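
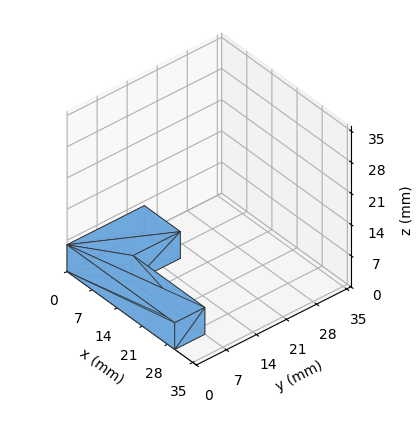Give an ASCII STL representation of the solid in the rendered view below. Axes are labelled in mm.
Reading the render: the shape is an L-shaped prism: outer 30 × 18 mm, arm thicknesses ≈ 7 mm (horizontal) and 10 mm (vertical), extruded 6 mm in z (dimensions read to the nearest mm from the axis ticks). For the STL, each face is triangulated and given an outward normal.

solid part
  facet normal 0.0000 0.0000 -1.0000
    outer loop
      vertex 30.000 7.000 0.000
      vertex 30.000 0.000 0.000
      vertex 0.000 0.000 0.000
    endloop
  endfacet
  facet normal 0.0000 0.0000 -1.0000
    outer loop
      vertex 10.000 7.000 0.000
      vertex 30.000 7.000 0.000
      vertex 0.000 0.000 0.000
    endloop
  endfacet
  facet normal 0.0000 0.0000 -1.0000
    outer loop
      vertex 10.000 18.000 0.000
      vertex 10.000 7.000 0.000
      vertex 0.000 0.000 0.000
    endloop
  endfacet
  facet normal 0.0000 0.0000 -1.0000
    outer loop
      vertex 0.000 18.000 0.000
      vertex 10.000 18.000 0.000
      vertex 0.000 0.000 0.000
    endloop
  endfacet
  facet normal 0.0000 0.0000 1.0000
    outer loop
      vertex 0.000 0.000 6.000
      vertex 30.000 0.000 6.000
      vertex 30.000 7.000 6.000
    endloop
  endfacet
  facet normal 0.0000 0.0000 1.0000
    outer loop
      vertex 0.000 0.000 6.000
      vertex 30.000 7.000 6.000
      vertex 10.000 7.000 6.000
    endloop
  endfacet
  facet normal 0.0000 0.0000 1.0000
    outer loop
      vertex 0.000 0.000 6.000
      vertex 10.000 7.000 6.000
      vertex 10.000 18.000 6.000
    endloop
  endfacet
  facet normal 0.0000 0.0000 1.0000
    outer loop
      vertex 0.000 0.000 6.000
      vertex 10.000 18.000 6.000
      vertex 0.000 18.000 6.000
    endloop
  endfacet
  facet normal 0.0000 -1.0000 0.0000
    outer loop
      vertex 0.000 0.000 0.000
      vertex 30.000 0.000 0.000
      vertex 30.000 0.000 6.000
    endloop
  endfacet
  facet normal 0.0000 -1.0000 0.0000
    outer loop
      vertex 0.000 0.000 0.000
      vertex 30.000 0.000 6.000
      vertex 0.000 0.000 6.000
    endloop
  endfacet
  facet normal 1.0000 0.0000 0.0000
    outer loop
      vertex 30.000 0.000 0.000
      vertex 30.000 7.000 0.000
      vertex 30.000 7.000 6.000
    endloop
  endfacet
  facet normal 1.0000 0.0000 0.0000
    outer loop
      vertex 30.000 0.000 0.000
      vertex 30.000 7.000 6.000
      vertex 30.000 0.000 6.000
    endloop
  endfacet
  facet normal 0.0000 1.0000 0.0000
    outer loop
      vertex 30.000 7.000 0.000
      vertex 10.000 7.000 0.000
      vertex 10.000 7.000 6.000
    endloop
  endfacet
  facet normal 0.0000 1.0000 0.0000
    outer loop
      vertex 30.000 7.000 0.000
      vertex 10.000 7.000 6.000
      vertex 30.000 7.000 6.000
    endloop
  endfacet
  facet normal 1.0000 0.0000 0.0000
    outer loop
      vertex 10.000 7.000 0.000
      vertex 10.000 18.000 0.000
      vertex 10.000 18.000 6.000
    endloop
  endfacet
  facet normal 1.0000 0.0000 0.0000
    outer loop
      vertex 10.000 7.000 0.000
      vertex 10.000 18.000 6.000
      vertex 10.000 7.000 6.000
    endloop
  endfacet
  facet normal 0.0000 1.0000 0.0000
    outer loop
      vertex 10.000 18.000 0.000
      vertex 0.000 18.000 0.000
      vertex 0.000 18.000 6.000
    endloop
  endfacet
  facet normal 0.0000 1.0000 0.0000
    outer loop
      vertex 10.000 18.000 0.000
      vertex 0.000 18.000 6.000
      vertex 10.000 18.000 6.000
    endloop
  endfacet
  facet normal -1.0000 0.0000 0.0000
    outer loop
      vertex 0.000 18.000 0.000
      vertex 0.000 0.000 0.000
      vertex 0.000 0.000 6.000
    endloop
  endfacet
  facet normal -1.0000 0.0000 0.0000
    outer loop
      vertex 0.000 18.000 0.000
      vertex 0.000 0.000 6.000
      vertex 0.000 18.000 6.000
    endloop
  endfacet
endsolid part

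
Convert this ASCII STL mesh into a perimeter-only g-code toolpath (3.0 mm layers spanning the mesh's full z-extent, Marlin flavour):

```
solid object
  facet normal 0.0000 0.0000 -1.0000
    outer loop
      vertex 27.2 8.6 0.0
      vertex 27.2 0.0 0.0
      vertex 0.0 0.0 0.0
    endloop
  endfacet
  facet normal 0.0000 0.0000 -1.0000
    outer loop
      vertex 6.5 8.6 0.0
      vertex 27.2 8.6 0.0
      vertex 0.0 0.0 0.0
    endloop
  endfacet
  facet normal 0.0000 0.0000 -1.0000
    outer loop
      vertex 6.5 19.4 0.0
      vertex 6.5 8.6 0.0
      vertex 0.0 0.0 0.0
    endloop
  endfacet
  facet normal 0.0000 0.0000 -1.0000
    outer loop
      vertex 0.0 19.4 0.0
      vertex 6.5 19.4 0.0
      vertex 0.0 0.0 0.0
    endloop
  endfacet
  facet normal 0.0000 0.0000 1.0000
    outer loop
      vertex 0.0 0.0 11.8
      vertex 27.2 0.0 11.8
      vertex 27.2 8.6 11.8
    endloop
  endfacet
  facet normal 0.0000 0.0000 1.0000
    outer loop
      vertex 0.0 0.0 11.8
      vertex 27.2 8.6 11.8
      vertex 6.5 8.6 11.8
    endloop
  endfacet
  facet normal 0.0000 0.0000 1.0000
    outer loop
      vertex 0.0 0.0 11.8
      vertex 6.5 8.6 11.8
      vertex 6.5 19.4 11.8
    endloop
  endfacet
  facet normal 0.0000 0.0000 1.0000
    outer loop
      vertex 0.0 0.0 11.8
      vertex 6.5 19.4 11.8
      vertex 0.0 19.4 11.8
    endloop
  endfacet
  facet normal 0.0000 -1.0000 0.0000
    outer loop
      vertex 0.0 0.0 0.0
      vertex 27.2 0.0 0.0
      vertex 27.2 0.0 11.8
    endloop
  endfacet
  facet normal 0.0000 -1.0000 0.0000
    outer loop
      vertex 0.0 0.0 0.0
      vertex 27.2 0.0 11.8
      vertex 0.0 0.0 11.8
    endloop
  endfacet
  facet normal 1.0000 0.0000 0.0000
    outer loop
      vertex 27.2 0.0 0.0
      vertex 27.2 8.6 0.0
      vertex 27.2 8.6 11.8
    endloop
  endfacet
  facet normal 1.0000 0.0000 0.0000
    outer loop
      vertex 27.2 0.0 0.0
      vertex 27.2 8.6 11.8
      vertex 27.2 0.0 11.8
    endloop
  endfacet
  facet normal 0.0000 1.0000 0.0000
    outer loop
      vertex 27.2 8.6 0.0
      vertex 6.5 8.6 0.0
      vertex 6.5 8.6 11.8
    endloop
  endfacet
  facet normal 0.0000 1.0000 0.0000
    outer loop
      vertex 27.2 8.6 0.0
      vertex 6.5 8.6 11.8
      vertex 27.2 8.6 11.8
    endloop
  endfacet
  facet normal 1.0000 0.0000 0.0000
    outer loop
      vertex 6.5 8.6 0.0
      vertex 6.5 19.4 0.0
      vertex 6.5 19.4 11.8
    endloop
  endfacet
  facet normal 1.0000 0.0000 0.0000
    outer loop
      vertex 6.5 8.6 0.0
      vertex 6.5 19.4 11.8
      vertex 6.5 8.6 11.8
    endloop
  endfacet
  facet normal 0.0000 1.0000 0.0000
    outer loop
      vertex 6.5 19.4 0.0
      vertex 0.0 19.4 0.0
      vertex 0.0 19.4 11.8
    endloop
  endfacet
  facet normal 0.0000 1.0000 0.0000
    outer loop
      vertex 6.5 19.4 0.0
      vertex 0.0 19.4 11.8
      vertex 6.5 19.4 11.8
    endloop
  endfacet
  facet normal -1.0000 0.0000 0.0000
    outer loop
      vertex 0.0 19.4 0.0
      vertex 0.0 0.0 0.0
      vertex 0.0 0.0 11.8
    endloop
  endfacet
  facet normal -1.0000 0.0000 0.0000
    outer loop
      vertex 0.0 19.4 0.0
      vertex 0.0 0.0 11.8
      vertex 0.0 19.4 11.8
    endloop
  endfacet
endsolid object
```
; perimeter-only toolpath
G21 ; units = mm
G90 ; absolute positioning
G28 ; home
; layer 1
G0 Z3.0
G0 X0.0 Y0.0
G1 X27.2 Y0.0
G1 X27.2 Y8.6
G1 X6.5 Y8.6
G1 X6.5 Y19.4
G1 X0.0 Y19.4
G1 X0.0 Y0.0
; layer 2
G0 Z5.9
G0 X0.0 Y0.0
G1 X27.2 Y0.0
G1 X27.2 Y8.6
G1 X6.5 Y8.6
G1 X6.5 Y19.4
G1 X0.0 Y19.4
G1 X0.0 Y0.0
; layer 3
G0 Z8.9
G0 X0.0 Y0.0
G1 X27.2 Y0.0
G1 X27.2 Y8.6
G1 X6.5 Y8.6
G1 X6.5 Y19.4
G1 X0.0 Y19.4
G1 X0.0 Y0.0
; layer 4
G0 Z11.8
G0 X0.0 Y0.0
G1 X27.2 Y0.0
G1 X27.2 Y8.6
G1 X6.5 Y8.6
G1 X6.5 Y19.4
G1 X0.0 Y19.4
G1 X0.0 Y0.0
M2 ; end

The solid is an L-shaped prism: outer 27.2 × 19.4 mm, arm thicknesses ≈ 8.6 mm (horizontal) and 6.5 mm (vertical), extruded 11.8 mm in z. Slicing at Δz = 3.0 mm — 4 equal slices spanning the solid's height, so layer i sits at z = i·h/4 — gives 4 non-empty perimeters. Each is a 6-segment closed polygon; G0 lifts to the layer z and rapids to the start vertex, then G1 traces the edges.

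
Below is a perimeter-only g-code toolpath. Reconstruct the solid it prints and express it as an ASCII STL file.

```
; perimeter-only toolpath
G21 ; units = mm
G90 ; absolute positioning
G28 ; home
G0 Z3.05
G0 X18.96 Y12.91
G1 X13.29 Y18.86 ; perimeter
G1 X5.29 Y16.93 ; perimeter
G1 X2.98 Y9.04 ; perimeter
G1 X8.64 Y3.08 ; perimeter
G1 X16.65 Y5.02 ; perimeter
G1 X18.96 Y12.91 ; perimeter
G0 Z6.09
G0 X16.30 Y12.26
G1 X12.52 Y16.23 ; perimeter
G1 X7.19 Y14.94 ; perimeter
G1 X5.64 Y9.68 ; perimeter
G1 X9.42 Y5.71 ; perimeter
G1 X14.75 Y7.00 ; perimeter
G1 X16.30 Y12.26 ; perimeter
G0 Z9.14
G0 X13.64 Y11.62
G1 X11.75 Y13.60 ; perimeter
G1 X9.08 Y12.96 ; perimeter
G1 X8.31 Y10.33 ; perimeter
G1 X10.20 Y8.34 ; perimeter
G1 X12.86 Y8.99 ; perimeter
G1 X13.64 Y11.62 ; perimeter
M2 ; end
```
solid part
  facet normal 0.0000 0.0000 -1.0000
    outer loop
      vertex 3.40 18.91 0.00
      vertex 14.07 21.49 0.00
      vertex 21.63 13.55 0.00
    endloop
  endfacet
  facet normal 0.0000 0.0000 -1.0000
    outer loop
      vertex 0.31 8.39 0.00
      vertex 3.40 18.91 0.00
      vertex 21.63 13.55 0.00
    endloop
  endfacet
  facet normal 0.0000 0.0000 -1.0000
    outer loop
      vertex 7.87 0.45 0.00
      vertex 0.31 8.39 0.00
      vertex 21.63 13.55 0.00
    endloop
  endfacet
  facet normal 0.0000 0.0000 -1.0000
    outer loop
      vertex 18.54 3.03 0.00
      vertex 7.87 0.45 0.00
      vertex 21.63 13.55 0.00
    endloop
  endfacet
  facet normal 0.5713 0.5439 0.6147
    outer loop
      vertex 21.63 13.55 0.00
      vertex 14.07 21.49 0.00
      vertex 10.97 10.97 12.19
    endloop
  endfacet
  facet normal -0.1854 0.7668 0.6146
    outer loop
      vertex 14.07 21.49 0.00
      vertex 3.40 18.91 0.00
      vertex 10.97 10.97 12.19
    endloop
  endfacet
  facet normal -0.7568 0.2223 0.6147
    outer loop
      vertex 3.40 18.91 0.00
      vertex 0.31 8.39 0.00
      vertex 10.97 10.97 12.19
    endloop
  endfacet
  facet normal -0.5713 -0.5439 0.6147
    outer loop
      vertex 0.31 8.39 0.00
      vertex 7.87 0.45 0.00
      vertex 10.97 10.97 12.19
    endloop
  endfacet
  facet normal 0.1854 -0.7668 0.6146
    outer loop
      vertex 7.87 0.45 0.00
      vertex 18.54 3.03 0.00
      vertex 10.97 10.97 12.19
    endloop
  endfacet
  facet normal 0.7568 -0.2223 0.6147
    outer loop
      vertex 18.54 3.03 0.00
      vertex 21.63 13.55 0.00
      vertex 10.97 10.97 12.19
    endloop
  endfacet
endsolid part

The G0 Z moves step by Δz≈3.05 mm. The G1 loops shrink linearly with z, so the solid tapers from its base footprint up to z≈12.2. Closing with a flat bottom cap and the tapered top and triangulating gives 10 facets — a regular 6-sided pyramid, base circumscribed radius ≈ 11 mm, apex at z ≈ 12.2 mm.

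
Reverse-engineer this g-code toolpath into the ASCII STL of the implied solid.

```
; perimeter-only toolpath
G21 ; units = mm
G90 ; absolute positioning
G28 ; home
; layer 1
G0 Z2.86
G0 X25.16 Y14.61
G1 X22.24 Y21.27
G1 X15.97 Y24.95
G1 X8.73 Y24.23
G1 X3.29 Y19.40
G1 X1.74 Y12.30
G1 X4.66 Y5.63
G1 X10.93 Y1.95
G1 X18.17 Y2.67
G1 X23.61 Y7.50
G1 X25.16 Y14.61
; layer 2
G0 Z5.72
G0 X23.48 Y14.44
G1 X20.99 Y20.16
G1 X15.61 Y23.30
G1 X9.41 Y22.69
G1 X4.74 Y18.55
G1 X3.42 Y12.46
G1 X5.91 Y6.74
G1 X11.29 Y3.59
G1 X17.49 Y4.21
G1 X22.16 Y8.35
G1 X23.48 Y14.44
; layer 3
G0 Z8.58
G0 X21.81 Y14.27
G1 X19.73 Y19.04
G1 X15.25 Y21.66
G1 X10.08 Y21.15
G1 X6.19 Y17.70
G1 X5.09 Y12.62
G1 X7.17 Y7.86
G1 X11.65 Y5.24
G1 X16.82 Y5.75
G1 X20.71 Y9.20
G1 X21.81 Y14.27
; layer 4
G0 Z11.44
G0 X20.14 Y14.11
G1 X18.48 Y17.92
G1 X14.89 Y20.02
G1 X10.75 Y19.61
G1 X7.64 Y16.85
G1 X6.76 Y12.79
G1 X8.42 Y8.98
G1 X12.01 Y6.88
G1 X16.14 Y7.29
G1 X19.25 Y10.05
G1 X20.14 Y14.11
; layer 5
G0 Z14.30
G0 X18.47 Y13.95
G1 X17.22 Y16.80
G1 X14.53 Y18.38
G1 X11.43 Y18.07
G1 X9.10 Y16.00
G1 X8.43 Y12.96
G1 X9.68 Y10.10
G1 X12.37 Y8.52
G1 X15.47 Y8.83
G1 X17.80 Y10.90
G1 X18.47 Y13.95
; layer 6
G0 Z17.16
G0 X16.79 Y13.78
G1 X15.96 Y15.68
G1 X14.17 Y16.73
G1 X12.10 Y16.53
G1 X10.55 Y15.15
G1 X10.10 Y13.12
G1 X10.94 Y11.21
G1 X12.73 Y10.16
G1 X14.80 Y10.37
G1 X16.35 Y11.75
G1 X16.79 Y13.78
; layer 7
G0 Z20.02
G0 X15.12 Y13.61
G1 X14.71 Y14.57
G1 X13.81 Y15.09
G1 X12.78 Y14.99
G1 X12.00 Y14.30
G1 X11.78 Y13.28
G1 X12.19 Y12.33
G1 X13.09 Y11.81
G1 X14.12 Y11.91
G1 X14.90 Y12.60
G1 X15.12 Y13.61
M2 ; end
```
solid part
  facet normal 0.0000 0.0000 -1.0000
    outer loop
      vertex 16.33 26.59 0.00
      vertex 23.50 22.39 0.00
      vertex 26.83 14.77 0.00
    endloop
  endfacet
  facet normal 0.0000 0.0000 -1.0000
    outer loop
      vertex 8.06 25.77 0.00
      vertex 16.33 26.59 0.00
      vertex 26.83 14.77 0.00
    endloop
  endfacet
  facet normal 0.0000 0.0000 -1.0000
    outer loop
      vertex 1.84 20.25 0.00
      vertex 8.06 25.77 0.00
      vertex 26.83 14.77 0.00
    endloop
  endfacet
  facet normal 0.0000 0.0000 -1.0000
    outer loop
      vertex 0.07 12.13 0.00
      vertex 1.84 20.25 0.00
      vertex 26.83 14.77 0.00
    endloop
  endfacet
  facet normal 0.0000 0.0000 -1.0000
    outer loop
      vertex 3.40 4.51 0.00
      vertex 0.07 12.13 0.00
      vertex 26.83 14.77 0.00
    endloop
  endfacet
  facet normal 0.0000 0.0000 -1.0000
    outer loop
      vertex 10.57 0.31 0.00
      vertex 3.40 4.51 0.00
      vertex 26.83 14.77 0.00
    endloop
  endfacet
  facet normal 0.0000 0.0000 -1.0000
    outer loop
      vertex 18.84 1.13 0.00
      vertex 10.57 0.31 0.00
      vertex 26.83 14.77 0.00
    endloop
  endfacet
  facet normal 0.0000 0.0000 -1.0000
    outer loop
      vertex 25.06 6.65 0.00
      vertex 18.84 1.13 0.00
      vertex 26.83 14.77 0.00
    endloop
  endfacet
  facet normal 0.7999 0.3495 0.4879
    outer loop
      vertex 26.83 14.77 0.00
      vertex 23.50 22.39 0.00
      vertex 13.45 13.45 22.88
    endloop
  endfacet
  facet normal 0.4412 0.7531 0.4880
    outer loop
      vertex 23.50 22.39 0.00
      vertex 16.33 26.59 0.00
      vertex 13.45 13.45 22.88
    endloop
  endfacet
  facet normal -0.0861 0.8686 0.4880
    outer loop
      vertex 16.33 26.59 0.00
      vertex 8.06 25.77 0.00
      vertex 13.45 13.45 22.88
    endloop
  endfacet
  facet normal -0.5794 0.6528 0.4880
    outer loop
      vertex 8.06 25.77 0.00
      vertex 1.84 20.25 0.00
      vertex 13.45 13.45 22.88
    endloop
  endfacet
  facet normal -0.8528 0.1859 0.4880
    outer loop
      vertex 1.84 20.25 0.00
      vertex 0.07 12.13 0.00
      vertex 13.45 13.45 22.88
    endloop
  endfacet
  facet normal -0.7999 -0.3495 0.4879
    outer loop
      vertex 0.07 12.13 0.00
      vertex 3.40 4.51 0.00
      vertex 13.45 13.45 22.88
    endloop
  endfacet
  facet normal -0.4412 -0.7531 0.4880
    outer loop
      vertex 3.40 4.51 0.00
      vertex 10.57 0.31 0.00
      vertex 13.45 13.45 22.88
    endloop
  endfacet
  facet normal 0.0861 -0.8686 0.4880
    outer loop
      vertex 10.57 0.31 0.00
      vertex 18.84 1.13 0.00
      vertex 13.45 13.45 22.88
    endloop
  endfacet
  facet normal 0.5794 -0.6528 0.4880
    outer loop
      vertex 18.84 1.13 0.00
      vertex 25.06 6.65 0.00
      vertex 13.45 13.45 22.88
    endloop
  endfacet
  facet normal 0.8528 -0.1859 0.4880
    outer loop
      vertex 25.06 6.65 0.00
      vertex 26.83 14.77 0.00
      vertex 13.45 13.45 22.88
    endloop
  endfacet
endsolid part

The G0 Z moves step by Δz≈2.86 mm. The G1 loops shrink linearly with z, so the solid tapers from its base footprint up to z≈22.9. Closing with a flat bottom cap and the tapered top and triangulating gives 18 facets — a regular 10-sided pyramid, base circumscribed radius ≈ 13.4 mm, apex at z ≈ 22.9 mm.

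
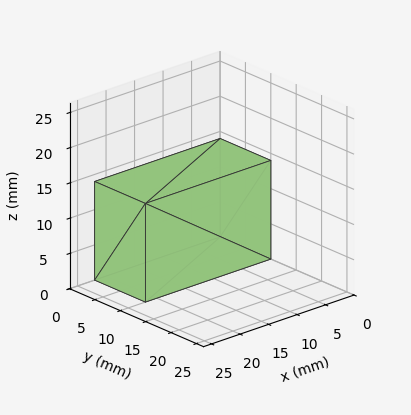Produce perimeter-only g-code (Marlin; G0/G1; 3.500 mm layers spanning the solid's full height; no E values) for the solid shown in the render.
Reading the render: the shape is a rectangular box, roughly 22 × 10 mm footprint and 14 mm tall (dimensions read to the nearest mm from the axis ticks). For the g-code, the solid's height is divided into equal slices at the stated Δz and each level perimeter traced with G1 moves after a G0 lift.

; perimeter-only toolpath
G21 ; units = mm
G90 ; absolute positioning
G28 ; home
; layer 1
G0 Z3.500
G0 X0.000 Y0.000
G1 X22.000 Y0.000
G1 X22.000 Y10.000
G1 X0.000 Y10.000
G1 X0.000 Y0.000
; layer 2
G0 Z7.000
G0 X0.000 Y0.000
G1 X22.000 Y0.000
G1 X22.000 Y10.000
G1 X0.000 Y10.000
G1 X0.000 Y0.000
; layer 3
G0 Z10.500
G0 X0.000 Y0.000
G1 X22.000 Y0.000
G1 X22.000 Y10.000
G1 X0.000 Y10.000
G1 X0.000 Y0.000
; layer 4
G0 Z14.000
G0 X0.000 Y0.000
G1 X22.000 Y0.000
G1 X22.000 Y10.000
G1 X0.000 Y10.000
G1 X0.000 Y0.000
M2 ; end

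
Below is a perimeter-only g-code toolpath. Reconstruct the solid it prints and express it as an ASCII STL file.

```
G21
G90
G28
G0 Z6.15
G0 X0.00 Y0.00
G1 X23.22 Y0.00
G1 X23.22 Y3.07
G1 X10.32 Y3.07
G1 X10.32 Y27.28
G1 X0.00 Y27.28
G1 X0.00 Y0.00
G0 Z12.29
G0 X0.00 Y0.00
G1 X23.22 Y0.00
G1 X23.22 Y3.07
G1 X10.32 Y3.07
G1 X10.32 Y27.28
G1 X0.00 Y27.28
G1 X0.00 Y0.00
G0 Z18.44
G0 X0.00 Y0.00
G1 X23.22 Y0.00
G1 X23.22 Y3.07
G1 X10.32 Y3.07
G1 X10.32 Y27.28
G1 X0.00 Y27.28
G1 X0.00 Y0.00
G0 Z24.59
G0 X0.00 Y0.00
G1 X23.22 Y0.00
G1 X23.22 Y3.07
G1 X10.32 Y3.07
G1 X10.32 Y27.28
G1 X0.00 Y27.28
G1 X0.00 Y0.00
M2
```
solid part
  facet normal 0.0000 0.0000 -1.0000
    outer loop
      vertex 23.22 3.07 0.00
      vertex 23.22 0.00 0.00
      vertex 0.00 0.00 0.00
    endloop
  endfacet
  facet normal 0.0000 0.0000 -1.0000
    outer loop
      vertex 10.32 3.07 0.00
      vertex 23.22 3.07 0.00
      vertex 0.00 0.00 0.00
    endloop
  endfacet
  facet normal 0.0000 0.0000 -1.0000
    outer loop
      vertex 10.32 27.28 0.00
      vertex 10.32 3.07 0.00
      vertex 0.00 0.00 0.00
    endloop
  endfacet
  facet normal 0.0000 0.0000 -1.0000
    outer loop
      vertex 0.00 27.28 0.00
      vertex 10.32 27.28 0.00
      vertex 0.00 0.00 0.00
    endloop
  endfacet
  facet normal 0.0000 0.0000 1.0000
    outer loop
      vertex 0.00 0.00 24.59
      vertex 23.22 0.00 24.59
      vertex 23.22 3.07 24.59
    endloop
  endfacet
  facet normal 0.0000 0.0000 1.0000
    outer loop
      vertex 0.00 0.00 24.59
      vertex 23.22 3.07 24.59
      vertex 10.32 3.07 24.59
    endloop
  endfacet
  facet normal 0.0000 0.0000 1.0000
    outer loop
      vertex 0.00 0.00 24.59
      vertex 10.32 3.07 24.59
      vertex 10.32 27.28 24.59
    endloop
  endfacet
  facet normal 0.0000 0.0000 1.0000
    outer loop
      vertex 0.00 0.00 24.59
      vertex 10.32 27.28 24.59
      vertex 0.00 27.28 24.59
    endloop
  endfacet
  facet normal 0.0000 -1.0000 0.0000
    outer loop
      vertex 0.00 0.00 0.00
      vertex 23.22 0.00 0.00
      vertex 23.22 0.00 24.59
    endloop
  endfacet
  facet normal 0.0000 -1.0000 0.0000
    outer loop
      vertex 0.00 0.00 0.00
      vertex 23.22 0.00 24.59
      vertex 0.00 0.00 24.59
    endloop
  endfacet
  facet normal 1.0000 0.0000 0.0000
    outer loop
      vertex 23.22 0.00 0.00
      vertex 23.22 3.07 0.00
      vertex 23.22 3.07 24.59
    endloop
  endfacet
  facet normal 1.0000 0.0000 0.0000
    outer loop
      vertex 23.22 0.00 0.00
      vertex 23.22 3.07 24.59
      vertex 23.22 0.00 24.59
    endloop
  endfacet
  facet normal 0.0000 1.0000 0.0000
    outer loop
      vertex 23.22 3.07 0.00
      vertex 10.32 3.07 0.00
      vertex 10.32 3.07 24.59
    endloop
  endfacet
  facet normal 0.0000 1.0000 0.0000
    outer loop
      vertex 23.22 3.07 0.00
      vertex 10.32 3.07 24.59
      vertex 23.22 3.07 24.59
    endloop
  endfacet
  facet normal 1.0000 0.0000 0.0000
    outer loop
      vertex 10.32 3.07 0.00
      vertex 10.32 27.28 0.00
      vertex 10.32 27.28 24.59
    endloop
  endfacet
  facet normal 1.0000 0.0000 0.0000
    outer loop
      vertex 10.32 3.07 0.00
      vertex 10.32 27.28 24.59
      vertex 10.32 3.07 24.59
    endloop
  endfacet
  facet normal 0.0000 1.0000 0.0000
    outer loop
      vertex 10.32 27.28 0.00
      vertex 0.00 27.28 0.00
      vertex 0.00 27.28 24.59
    endloop
  endfacet
  facet normal 0.0000 1.0000 0.0000
    outer loop
      vertex 10.32 27.28 0.00
      vertex 0.00 27.28 24.59
      vertex 10.32 27.28 24.59
    endloop
  endfacet
  facet normal -1.0000 0.0000 0.0000
    outer loop
      vertex 0.00 27.28 0.00
      vertex 0.00 0.00 0.00
      vertex 0.00 0.00 24.59
    endloop
  endfacet
  facet normal -1.0000 0.0000 0.0000
    outer loop
      vertex 0.00 27.28 0.00
      vertex 0.00 0.00 24.59
      vertex 0.00 27.28 24.59
    endloop
  endfacet
endsolid part

The G0 Z moves step by Δz≈6.15 mm. Every layer's G1 loop is the same polygon, so the solid is a straight extrusion of it from z=0 to z≈24.6. Closing with flat bottom and top caps and triangulating gives 20 facets — an L-shaped prism: outer 23.2 × 27.3 mm, arm thicknesses ≈ 3.07 mm (horizontal) and 10.3 mm (vertical), extruded 24.6 mm in z.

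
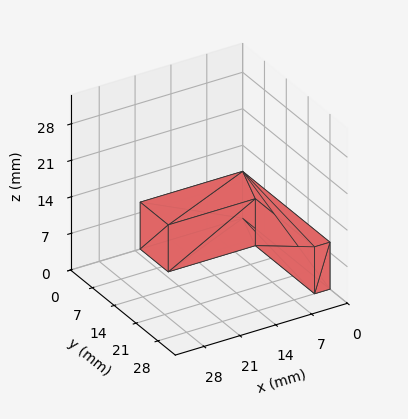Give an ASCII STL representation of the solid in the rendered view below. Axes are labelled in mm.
Reading the render: the shape is an L-shaped prism: outer 20 × 28 mm, arm thicknesses ≈ 9 mm (horizontal) and 3 mm (vertical), extruded 9 mm in z (dimensions read to the nearest mm from the axis ticks). For the STL, each face is triangulated and given an outward normal.

solid part
  facet normal 0.0000 0.0000 -1.0000
    outer loop
      vertex 20.00 9.00 0.00
      vertex 20.00 0.00 0.00
      vertex 0.00 0.00 0.00
    endloop
  endfacet
  facet normal 0.0000 0.0000 -1.0000
    outer loop
      vertex 3.00 9.00 0.00
      vertex 20.00 9.00 0.00
      vertex 0.00 0.00 0.00
    endloop
  endfacet
  facet normal 0.0000 0.0000 -1.0000
    outer loop
      vertex 3.00 28.00 0.00
      vertex 3.00 9.00 0.00
      vertex 0.00 0.00 0.00
    endloop
  endfacet
  facet normal 0.0000 0.0000 -1.0000
    outer loop
      vertex 0.00 28.00 0.00
      vertex 3.00 28.00 0.00
      vertex 0.00 0.00 0.00
    endloop
  endfacet
  facet normal 0.0000 0.0000 1.0000
    outer loop
      vertex 0.00 0.00 9.00
      vertex 20.00 0.00 9.00
      vertex 20.00 9.00 9.00
    endloop
  endfacet
  facet normal 0.0000 0.0000 1.0000
    outer loop
      vertex 0.00 0.00 9.00
      vertex 20.00 9.00 9.00
      vertex 3.00 9.00 9.00
    endloop
  endfacet
  facet normal 0.0000 0.0000 1.0000
    outer loop
      vertex 0.00 0.00 9.00
      vertex 3.00 9.00 9.00
      vertex 3.00 28.00 9.00
    endloop
  endfacet
  facet normal 0.0000 0.0000 1.0000
    outer loop
      vertex 0.00 0.00 9.00
      vertex 3.00 28.00 9.00
      vertex 0.00 28.00 9.00
    endloop
  endfacet
  facet normal 0.0000 -1.0000 0.0000
    outer loop
      vertex 0.00 0.00 0.00
      vertex 20.00 0.00 0.00
      vertex 20.00 0.00 9.00
    endloop
  endfacet
  facet normal 0.0000 -1.0000 0.0000
    outer loop
      vertex 0.00 0.00 0.00
      vertex 20.00 0.00 9.00
      vertex 0.00 0.00 9.00
    endloop
  endfacet
  facet normal 1.0000 0.0000 0.0000
    outer loop
      vertex 20.00 0.00 0.00
      vertex 20.00 9.00 0.00
      vertex 20.00 9.00 9.00
    endloop
  endfacet
  facet normal 1.0000 0.0000 0.0000
    outer loop
      vertex 20.00 0.00 0.00
      vertex 20.00 9.00 9.00
      vertex 20.00 0.00 9.00
    endloop
  endfacet
  facet normal 0.0000 1.0000 0.0000
    outer loop
      vertex 20.00 9.00 0.00
      vertex 3.00 9.00 0.00
      vertex 3.00 9.00 9.00
    endloop
  endfacet
  facet normal 0.0000 1.0000 0.0000
    outer loop
      vertex 20.00 9.00 0.00
      vertex 3.00 9.00 9.00
      vertex 20.00 9.00 9.00
    endloop
  endfacet
  facet normal 1.0000 0.0000 0.0000
    outer loop
      vertex 3.00 9.00 0.00
      vertex 3.00 28.00 0.00
      vertex 3.00 28.00 9.00
    endloop
  endfacet
  facet normal 1.0000 0.0000 0.0000
    outer loop
      vertex 3.00 9.00 0.00
      vertex 3.00 28.00 9.00
      vertex 3.00 9.00 9.00
    endloop
  endfacet
  facet normal 0.0000 1.0000 0.0000
    outer loop
      vertex 3.00 28.00 0.00
      vertex 0.00 28.00 0.00
      vertex 0.00 28.00 9.00
    endloop
  endfacet
  facet normal 0.0000 1.0000 0.0000
    outer loop
      vertex 3.00 28.00 0.00
      vertex 0.00 28.00 9.00
      vertex 3.00 28.00 9.00
    endloop
  endfacet
  facet normal -1.0000 0.0000 0.0000
    outer loop
      vertex 0.00 28.00 0.00
      vertex 0.00 0.00 0.00
      vertex 0.00 0.00 9.00
    endloop
  endfacet
  facet normal -1.0000 0.0000 0.0000
    outer loop
      vertex 0.00 28.00 0.00
      vertex 0.00 0.00 9.00
      vertex 0.00 28.00 9.00
    endloop
  endfacet
endsolid part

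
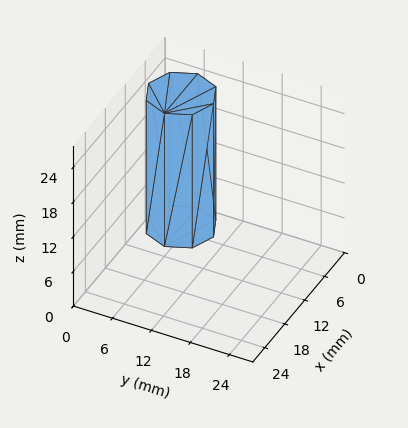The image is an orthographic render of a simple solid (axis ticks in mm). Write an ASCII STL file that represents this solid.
Reading the render: the shape is a regular 8-sided prism (a cylinder approximated with 8 flat sides), circumscribed radius ≈ 5 mm, height ≈ 23 mm (dimensions read to the nearest mm from the axis ticks). For the STL, each face is triangulated and given an outward normal.

solid part
  facet normal 0.0000 0.0000 -1.0000
    outer loop
      vertex 5.00 10.00 0.00
      vertex 8.54 8.54 0.00
      vertex 10.00 5.00 0.00
    endloop
  endfacet
  facet normal 0.0000 0.0000 -1.0000
    outer loop
      vertex 1.46 8.54 0.00
      vertex 5.00 10.00 0.00
      vertex 10.00 5.00 0.00
    endloop
  endfacet
  facet normal 0.0000 0.0000 -1.0000
    outer loop
      vertex 0.00 5.00 0.00
      vertex 1.46 8.54 0.00
      vertex 10.00 5.00 0.00
    endloop
  endfacet
  facet normal 0.0000 0.0000 -1.0000
    outer loop
      vertex 1.46 1.46 0.00
      vertex 0.00 5.00 0.00
      vertex 10.00 5.00 0.00
    endloop
  endfacet
  facet normal 0.0000 0.0000 -1.0000
    outer loop
      vertex 5.00 0.00 0.00
      vertex 1.46 1.46 0.00
      vertex 10.00 5.00 0.00
    endloop
  endfacet
  facet normal 0.0000 0.0000 -1.0000
    outer loop
      vertex 8.54 1.46 0.00
      vertex 5.00 0.00 0.00
      vertex 10.00 5.00 0.00
    endloop
  endfacet
  facet normal 0.0000 0.0000 1.0000
    outer loop
      vertex 10.00 5.00 23.00
      vertex 8.54 8.54 23.00
      vertex 5.00 10.00 23.00
    endloop
  endfacet
  facet normal 0.0000 0.0000 1.0000
    outer loop
      vertex 10.00 5.00 23.00
      vertex 5.00 10.00 23.00
      vertex 1.46 8.54 23.00
    endloop
  endfacet
  facet normal 0.0000 0.0000 1.0000
    outer loop
      vertex 10.00 5.00 23.00
      vertex 1.46 8.54 23.00
      vertex 0.00 5.00 23.00
    endloop
  endfacet
  facet normal 0.0000 0.0000 1.0000
    outer loop
      vertex 10.00 5.00 23.00
      vertex 0.00 5.00 23.00
      vertex 1.46 1.46 23.00
    endloop
  endfacet
  facet normal 0.0000 0.0000 1.0000
    outer loop
      vertex 10.00 5.00 23.00
      vertex 1.46 1.46 23.00
      vertex 5.00 0.00 23.00
    endloop
  endfacet
  facet normal 0.0000 0.0000 1.0000
    outer loop
      vertex 10.00 5.00 23.00
      vertex 5.00 0.00 23.00
      vertex 8.54 1.46 23.00
    endloop
  endfacet
  facet normal 0.9245 0.3813 0.0000
    outer loop
      vertex 10.00 5.00 0.00
      vertex 8.54 8.54 0.00
      vertex 8.54 8.54 23.00
    endloop
  endfacet
  facet normal 0.9245 0.3813 0.0000
    outer loop
      vertex 10.00 5.00 0.00
      vertex 8.54 8.54 23.00
      vertex 10.00 5.00 23.00
    endloop
  endfacet
  facet normal 0.3813 0.9245 0.0000
    outer loop
      vertex 8.54 8.54 0.00
      vertex 5.00 10.00 0.00
      vertex 5.00 10.00 23.00
    endloop
  endfacet
  facet normal 0.3813 0.9245 0.0000
    outer loop
      vertex 8.54 8.54 0.00
      vertex 5.00 10.00 23.00
      vertex 8.54 8.54 23.00
    endloop
  endfacet
  facet normal -0.3813 0.9245 0.0000
    outer loop
      vertex 5.00 10.00 0.00
      vertex 1.46 8.54 0.00
      vertex 1.46 8.54 23.00
    endloop
  endfacet
  facet normal -0.3813 0.9245 0.0000
    outer loop
      vertex 5.00 10.00 0.00
      vertex 1.46 8.54 23.00
      vertex 5.00 10.00 23.00
    endloop
  endfacet
  facet normal -0.9245 0.3813 0.0000
    outer loop
      vertex 1.46 8.54 0.00
      vertex 0.00 5.00 0.00
      vertex 0.00 5.00 23.00
    endloop
  endfacet
  facet normal -0.9245 0.3813 0.0000
    outer loop
      vertex 1.46 8.54 0.00
      vertex 0.00 5.00 23.00
      vertex 1.46 8.54 23.00
    endloop
  endfacet
  facet normal -0.9245 -0.3813 0.0000
    outer loop
      vertex 0.00 5.00 0.00
      vertex 1.46 1.46 0.00
      vertex 1.46 1.46 23.00
    endloop
  endfacet
  facet normal -0.9245 -0.3813 0.0000
    outer loop
      vertex 0.00 5.00 0.00
      vertex 1.46 1.46 23.00
      vertex 0.00 5.00 23.00
    endloop
  endfacet
  facet normal -0.3813 -0.9245 0.0000
    outer loop
      vertex 1.46 1.46 0.00
      vertex 5.00 0.00 0.00
      vertex 5.00 0.00 23.00
    endloop
  endfacet
  facet normal -0.3813 -0.9245 0.0000
    outer loop
      vertex 1.46 1.46 0.00
      vertex 5.00 0.00 23.00
      vertex 1.46 1.46 23.00
    endloop
  endfacet
  facet normal 0.3813 -0.9245 0.0000
    outer loop
      vertex 5.00 0.00 0.00
      vertex 8.54 1.46 0.00
      vertex 8.54 1.46 23.00
    endloop
  endfacet
  facet normal 0.3813 -0.9245 0.0000
    outer loop
      vertex 5.00 0.00 0.00
      vertex 8.54 1.46 23.00
      vertex 5.00 0.00 23.00
    endloop
  endfacet
  facet normal 0.9245 -0.3813 0.0000
    outer loop
      vertex 8.54 1.46 0.00
      vertex 10.00 5.00 0.00
      vertex 10.00 5.00 23.00
    endloop
  endfacet
  facet normal 0.9245 -0.3813 0.0000
    outer loop
      vertex 8.54 1.46 0.00
      vertex 10.00 5.00 23.00
      vertex 8.54 1.46 23.00
    endloop
  endfacet
endsolid part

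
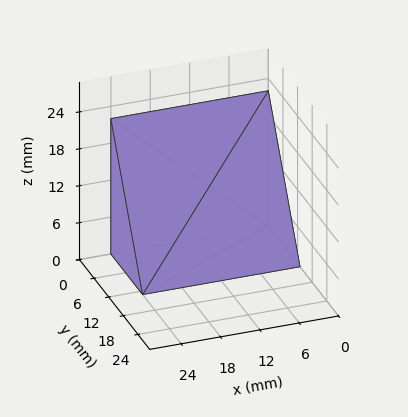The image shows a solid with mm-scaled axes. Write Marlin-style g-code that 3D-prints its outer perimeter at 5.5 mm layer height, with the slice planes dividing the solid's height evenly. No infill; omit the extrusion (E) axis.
Reading the render: the shape is a wedge (ramp): 24 × 13 mm base, rising to 22 mm along the y=0 edge and sloping linearly to z=0 at y=13 (dimensions read to the nearest mm from the axis ticks). For the g-code, the solid's height is divided into equal slices at the stated Δz and each level perimeter traced with G1 moves after a G0 lift.

; perimeter-only toolpath
G21 ; units = mm
G90 ; absolute positioning
G28 ; home
; layer 1
G0 Z5.5
G0 X0.0 Y0.0
G1 X24.0 Y0.0
G1 X24.0 Y9.8
G1 X0.0 Y9.8
G1 X0.0 Y0.0
; layer 2
G0 Z11.0
G0 X0.0 Y0.0
G1 X24.0 Y0.0
G1 X24.0 Y6.5
G1 X0.0 Y6.5
G1 X0.0 Y0.0
; layer 3
G0 Z16.5
G0 X0.0 Y0.0
G1 X24.0 Y0.0
G1 X24.0 Y3.2
G1 X0.0 Y3.2
G1 X0.0 Y0.0
M2 ; end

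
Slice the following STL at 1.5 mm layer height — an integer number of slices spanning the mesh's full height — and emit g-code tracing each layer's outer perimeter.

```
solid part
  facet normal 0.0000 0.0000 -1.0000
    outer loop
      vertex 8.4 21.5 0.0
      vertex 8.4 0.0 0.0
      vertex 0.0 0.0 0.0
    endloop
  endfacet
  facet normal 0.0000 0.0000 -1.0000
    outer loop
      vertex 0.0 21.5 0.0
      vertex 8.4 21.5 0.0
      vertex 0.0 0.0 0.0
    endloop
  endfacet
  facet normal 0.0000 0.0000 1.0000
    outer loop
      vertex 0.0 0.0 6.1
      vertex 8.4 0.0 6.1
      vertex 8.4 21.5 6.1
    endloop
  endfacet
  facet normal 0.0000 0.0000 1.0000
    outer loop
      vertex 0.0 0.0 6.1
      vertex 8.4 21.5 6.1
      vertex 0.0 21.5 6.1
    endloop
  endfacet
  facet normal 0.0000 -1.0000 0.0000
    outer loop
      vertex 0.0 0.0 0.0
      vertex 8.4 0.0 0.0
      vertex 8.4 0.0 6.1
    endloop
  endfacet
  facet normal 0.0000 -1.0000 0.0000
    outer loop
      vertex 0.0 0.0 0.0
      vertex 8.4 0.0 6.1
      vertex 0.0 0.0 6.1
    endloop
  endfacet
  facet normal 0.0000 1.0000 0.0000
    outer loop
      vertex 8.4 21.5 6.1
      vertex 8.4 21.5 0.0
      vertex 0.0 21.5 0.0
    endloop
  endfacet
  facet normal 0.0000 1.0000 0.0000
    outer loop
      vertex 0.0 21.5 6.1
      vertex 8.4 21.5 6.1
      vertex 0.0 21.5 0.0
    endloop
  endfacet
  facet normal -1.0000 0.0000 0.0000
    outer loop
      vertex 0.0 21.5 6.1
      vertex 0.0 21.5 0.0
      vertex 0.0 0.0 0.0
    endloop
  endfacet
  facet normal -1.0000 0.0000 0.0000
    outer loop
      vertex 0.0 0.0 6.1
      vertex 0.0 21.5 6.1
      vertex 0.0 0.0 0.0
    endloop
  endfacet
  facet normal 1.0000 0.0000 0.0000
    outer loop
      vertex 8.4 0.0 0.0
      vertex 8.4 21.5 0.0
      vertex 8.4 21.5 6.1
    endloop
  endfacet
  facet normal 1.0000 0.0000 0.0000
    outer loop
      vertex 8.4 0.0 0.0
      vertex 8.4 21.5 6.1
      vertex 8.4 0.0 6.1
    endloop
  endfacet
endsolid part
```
; perimeter-only toolpath
G21 ; units = mm
G90 ; absolute positioning
G28 ; home
; layer 1
G0 Z1.5
G0 X0.0 Y0.0
G1 X8.4 Y0.0
G1 X8.4 Y21.5
G1 X0.0 Y21.5
G1 X0.0 Y0.0
; layer 2
G0 Z3.0
G0 X0.0 Y0.0
G1 X8.4 Y0.0
G1 X8.4 Y21.5
G1 X0.0 Y21.5
G1 X0.0 Y0.0
; layer 3
G0 Z4.6
G0 X0.0 Y0.0
G1 X8.4 Y0.0
G1 X8.4 Y21.5
G1 X0.0 Y21.5
G1 X0.0 Y0.0
; layer 4
G0 Z6.1
G0 X0.0 Y0.0
G1 X8.4 Y0.0
G1 X8.4 Y21.5
G1 X0.0 Y21.5
G1 X0.0 Y0.0
M2 ; end

The solid is a rectangular box, roughly 8.4 × 21.5 mm footprint and 6.1 mm tall. Slicing at Δz = 1.5 mm — 4 equal slices spanning the solid's height, so layer i sits at z = i·h/4 — gives 4 non-empty perimeters. Each is a 4-segment closed polygon; G0 lifts to the layer z and rapids to the start vertex, then G1 traces the edges.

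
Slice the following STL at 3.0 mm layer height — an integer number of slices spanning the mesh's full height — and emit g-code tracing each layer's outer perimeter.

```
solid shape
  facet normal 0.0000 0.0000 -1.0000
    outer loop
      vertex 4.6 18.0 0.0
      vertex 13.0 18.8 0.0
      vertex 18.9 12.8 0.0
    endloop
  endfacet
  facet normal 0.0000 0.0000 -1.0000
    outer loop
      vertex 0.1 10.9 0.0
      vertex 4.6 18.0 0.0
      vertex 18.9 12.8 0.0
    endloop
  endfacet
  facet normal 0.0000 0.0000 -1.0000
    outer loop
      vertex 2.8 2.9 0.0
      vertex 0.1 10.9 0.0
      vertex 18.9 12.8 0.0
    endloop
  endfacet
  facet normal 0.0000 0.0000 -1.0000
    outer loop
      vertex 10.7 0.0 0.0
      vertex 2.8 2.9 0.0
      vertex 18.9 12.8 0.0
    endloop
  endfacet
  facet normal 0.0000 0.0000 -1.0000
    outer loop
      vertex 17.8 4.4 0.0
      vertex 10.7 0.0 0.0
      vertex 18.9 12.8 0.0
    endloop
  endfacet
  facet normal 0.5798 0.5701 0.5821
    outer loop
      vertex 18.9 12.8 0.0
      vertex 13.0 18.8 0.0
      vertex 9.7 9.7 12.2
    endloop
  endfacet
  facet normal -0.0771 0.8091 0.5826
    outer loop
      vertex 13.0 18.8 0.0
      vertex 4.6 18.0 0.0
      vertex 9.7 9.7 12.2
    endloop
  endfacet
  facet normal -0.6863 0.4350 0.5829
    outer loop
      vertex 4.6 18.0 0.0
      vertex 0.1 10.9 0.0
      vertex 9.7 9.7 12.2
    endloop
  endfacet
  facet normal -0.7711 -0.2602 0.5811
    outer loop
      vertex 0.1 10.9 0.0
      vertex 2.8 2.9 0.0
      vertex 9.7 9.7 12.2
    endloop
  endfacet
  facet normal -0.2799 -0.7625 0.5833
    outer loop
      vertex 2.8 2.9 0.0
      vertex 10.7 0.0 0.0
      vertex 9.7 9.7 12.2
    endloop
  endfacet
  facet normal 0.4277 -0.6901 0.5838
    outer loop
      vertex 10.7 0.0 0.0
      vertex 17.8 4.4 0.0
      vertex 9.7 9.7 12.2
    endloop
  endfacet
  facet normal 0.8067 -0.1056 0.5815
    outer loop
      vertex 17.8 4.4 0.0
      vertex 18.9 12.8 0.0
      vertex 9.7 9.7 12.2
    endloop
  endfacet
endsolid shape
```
; perimeter-only toolpath
G21 ; units = mm
G90 ; absolute positioning
G28 ; home
; layer 1
G0 Z3.0
G0 X16.6 Y12.0
G1 X12.2 Y16.5
G1 X5.9 Y15.9
G1 X2.5 Y10.6
G1 X4.5 Y4.6
G1 X10.4 Y2.4
G1 X15.8 Y5.7
G1 X16.6 Y12.0
; layer 2
G0 Z6.1
G0 X14.3 Y11.2
G1 X11.3 Y14.2
G1 X7.1 Y13.8
G1 X4.9 Y10.3
G1 X6.2 Y6.3
G1 X10.2 Y4.8
G1 X13.8 Y7.0
G1 X14.3 Y11.2
; layer 3
G0 Z9.1
G0 X12.0 Y10.5
G1 X10.5 Y12.0
G1 X8.4 Y11.8
G1 X7.3 Y10.0
G1 X8.0 Y8.0
G1 X9.9 Y7.3
G1 X11.7 Y8.4
G1 X12.0 Y10.5
M2 ; end

The solid is a regular 7-sided pyramid, base circumscribed radius ≈ 9.7 mm, apex at z ≈ 12.2 mm. Slicing at Δz = 3.0 mm — 4 equal slices spanning the solid's height, so layer i sits at z = i·h/4 — gives 3 non-empty perimeters. Each is a 7-segment closed polygon; G0 lifts to the layer z and rapids to the start vertex, then G1 traces the edges. The cross-section shrinks linearly with z (the slice at the apex is degenerate and omitted).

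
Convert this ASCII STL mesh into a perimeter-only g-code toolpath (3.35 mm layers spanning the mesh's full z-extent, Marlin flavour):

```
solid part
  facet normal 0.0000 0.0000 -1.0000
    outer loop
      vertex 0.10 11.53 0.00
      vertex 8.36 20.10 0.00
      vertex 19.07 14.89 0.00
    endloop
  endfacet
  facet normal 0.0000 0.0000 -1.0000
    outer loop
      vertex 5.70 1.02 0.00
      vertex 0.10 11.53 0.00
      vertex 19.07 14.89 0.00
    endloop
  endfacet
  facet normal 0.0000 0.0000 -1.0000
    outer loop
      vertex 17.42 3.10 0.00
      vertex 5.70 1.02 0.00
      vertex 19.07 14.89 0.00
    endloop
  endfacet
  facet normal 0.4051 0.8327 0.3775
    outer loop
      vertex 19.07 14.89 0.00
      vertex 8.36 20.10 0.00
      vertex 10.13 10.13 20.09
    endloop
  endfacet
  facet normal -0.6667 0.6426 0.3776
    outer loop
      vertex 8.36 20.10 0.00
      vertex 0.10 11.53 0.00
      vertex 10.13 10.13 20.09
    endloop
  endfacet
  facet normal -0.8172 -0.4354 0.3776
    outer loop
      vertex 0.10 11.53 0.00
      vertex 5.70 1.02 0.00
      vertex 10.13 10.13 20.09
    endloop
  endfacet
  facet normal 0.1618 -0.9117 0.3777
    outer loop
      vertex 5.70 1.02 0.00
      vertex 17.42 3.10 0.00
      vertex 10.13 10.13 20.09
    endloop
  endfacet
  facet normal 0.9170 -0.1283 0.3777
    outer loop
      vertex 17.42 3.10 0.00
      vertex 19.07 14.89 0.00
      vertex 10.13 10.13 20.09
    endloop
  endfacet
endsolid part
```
; perimeter-only toolpath
G21 ; units = mm
G90 ; absolute positioning
G28 ; home
; layer 1
G0 Z3.35
G0 X17.58 Y14.10
G1 X8.65 Y18.44
G1 X1.77 Y11.30
G1 X6.44 Y2.54
G1 X16.21 Y4.27
G1 X17.58 Y14.10
; layer 2
G0 Z6.70
G0 X16.09 Y13.30
G1 X8.95 Y16.78
G1 X3.44 Y11.06
G1 X7.18 Y4.06
G1 X14.99 Y5.44
G1 X16.09 Y13.30
; layer 3
G0 Z10.04
G0 X14.60 Y12.51
G1 X9.25 Y15.12
G1 X5.12 Y10.83
G1 X7.92 Y5.58
G1 X13.78 Y6.62
G1 X14.60 Y12.51
; layer 4
G0 Z13.39
G0 X13.11 Y11.72
G1 X9.54 Y13.45
G1 X6.79 Y10.60
G1 X8.65 Y7.09
G1 X12.56 Y7.79
G1 X13.11 Y11.72
; layer 5
G0 Z16.74
G0 X11.62 Y10.92
G1 X9.84 Y11.79
G1 X8.46 Y10.36
G1 X9.39 Y8.61
G1 X11.35 Y8.96
G1 X11.62 Y10.92
M2 ; end

The solid is a regular 5-sided pyramid, base circumscribed radius ≈ 10.1 mm, apex at z ≈ 20.1 mm. Slicing at Δz = 3.35 mm — 6 equal slices spanning the solid's height, so layer i sits at z = i·h/6 — gives 5 non-empty perimeters. Each is a 5-segment closed polygon; G0 lifts to the layer z and rapids to the start vertex, then G1 traces the edges. The cross-section shrinks linearly with z (the slice at the apex is degenerate and omitted).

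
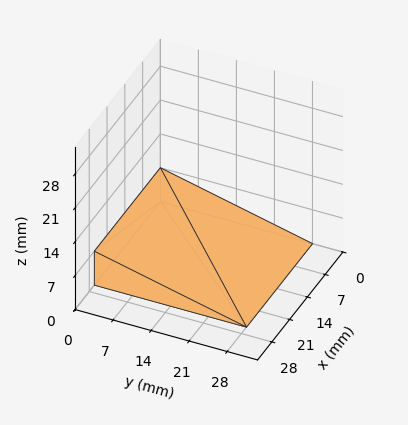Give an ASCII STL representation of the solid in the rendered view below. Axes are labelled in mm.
Reading the render: the shape is a wedge (ramp): 26 × 28 mm base, rising to 7 mm along the y=0 edge and sloping linearly to z=0 at y=28 (dimensions read to the nearest mm from the axis ticks). For the STL, each face is triangulated and given an outward normal.

solid part
  facet normal 0.0000 0.0000 -1.0000
    outer loop
      vertex 26.000 28.000 0.000
      vertex 26.000 0.000 0.000
      vertex 0.000 0.000 0.000
    endloop
  endfacet
  facet normal 0.0000 0.0000 -1.0000
    outer loop
      vertex 0.000 28.000 0.000
      vertex 26.000 28.000 0.000
      vertex 0.000 0.000 0.000
    endloop
  endfacet
  facet normal 0.0000 -1.0000 0.0000
    outer loop
      vertex 0.000 0.000 0.000
      vertex 26.000 0.000 0.000
      vertex 26.000 0.000 7.000
    endloop
  endfacet
  facet normal 0.0000 -1.0000 0.0000
    outer loop
      vertex 0.000 0.000 0.000
      vertex 26.000 0.000 7.000
      vertex 0.000 0.000 7.000
    endloop
  endfacet
  facet normal 0.0000 0.2425 0.9701
    outer loop
      vertex 0.000 0.000 7.000
      vertex 26.000 0.000 7.000
      vertex 26.000 28.000 0.000
    endloop
  endfacet
  facet normal 0.0000 0.2425 0.9701
    outer loop
      vertex 0.000 0.000 7.000
      vertex 26.000 28.000 0.000
      vertex 0.000 28.000 0.000
    endloop
  endfacet
  facet normal -1.0000 0.0000 0.0000
    outer loop
      vertex 0.000 0.000 7.000
      vertex 0.000 28.000 0.000
      vertex 0.000 0.000 0.000
    endloop
  endfacet
  facet normal 1.0000 0.0000 0.0000
    outer loop
      vertex 26.000 0.000 0.000
      vertex 26.000 28.000 0.000
      vertex 26.000 0.000 7.000
    endloop
  endfacet
endsolid part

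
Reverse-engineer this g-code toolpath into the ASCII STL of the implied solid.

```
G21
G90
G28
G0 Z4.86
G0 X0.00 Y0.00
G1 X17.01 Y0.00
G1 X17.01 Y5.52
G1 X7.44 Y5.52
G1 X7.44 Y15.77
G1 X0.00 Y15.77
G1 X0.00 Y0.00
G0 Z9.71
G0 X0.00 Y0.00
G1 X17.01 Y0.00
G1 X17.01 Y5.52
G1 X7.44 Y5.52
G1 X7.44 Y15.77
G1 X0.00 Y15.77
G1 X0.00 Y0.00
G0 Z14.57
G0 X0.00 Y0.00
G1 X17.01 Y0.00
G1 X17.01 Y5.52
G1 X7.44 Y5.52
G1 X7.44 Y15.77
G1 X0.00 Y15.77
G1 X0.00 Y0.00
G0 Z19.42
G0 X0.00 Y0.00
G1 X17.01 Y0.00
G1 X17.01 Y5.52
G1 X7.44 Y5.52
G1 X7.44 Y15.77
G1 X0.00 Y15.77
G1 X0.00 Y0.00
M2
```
solid part
  facet normal 0.0000 0.0000 -1.0000
    outer loop
      vertex 17.01 5.52 0.00
      vertex 17.01 0.00 0.00
      vertex 0.00 0.00 0.00
    endloop
  endfacet
  facet normal 0.0000 0.0000 -1.0000
    outer loop
      vertex 7.44 5.52 0.00
      vertex 17.01 5.52 0.00
      vertex 0.00 0.00 0.00
    endloop
  endfacet
  facet normal 0.0000 0.0000 -1.0000
    outer loop
      vertex 7.44 15.77 0.00
      vertex 7.44 5.52 0.00
      vertex 0.00 0.00 0.00
    endloop
  endfacet
  facet normal 0.0000 0.0000 -1.0000
    outer loop
      vertex 0.00 15.77 0.00
      vertex 7.44 15.77 0.00
      vertex 0.00 0.00 0.00
    endloop
  endfacet
  facet normal 0.0000 0.0000 1.0000
    outer loop
      vertex 0.00 0.00 19.42
      vertex 17.01 0.00 19.42
      vertex 17.01 5.52 19.42
    endloop
  endfacet
  facet normal 0.0000 0.0000 1.0000
    outer loop
      vertex 0.00 0.00 19.42
      vertex 17.01 5.52 19.42
      vertex 7.44 5.52 19.42
    endloop
  endfacet
  facet normal 0.0000 0.0000 1.0000
    outer loop
      vertex 0.00 0.00 19.42
      vertex 7.44 5.52 19.42
      vertex 7.44 15.77 19.42
    endloop
  endfacet
  facet normal 0.0000 0.0000 1.0000
    outer loop
      vertex 0.00 0.00 19.42
      vertex 7.44 15.77 19.42
      vertex 0.00 15.77 19.42
    endloop
  endfacet
  facet normal 0.0000 -1.0000 0.0000
    outer loop
      vertex 0.00 0.00 0.00
      vertex 17.01 0.00 0.00
      vertex 17.01 0.00 19.42
    endloop
  endfacet
  facet normal 0.0000 -1.0000 0.0000
    outer loop
      vertex 0.00 0.00 0.00
      vertex 17.01 0.00 19.42
      vertex 0.00 0.00 19.42
    endloop
  endfacet
  facet normal 1.0000 0.0000 0.0000
    outer loop
      vertex 17.01 0.00 0.00
      vertex 17.01 5.52 0.00
      vertex 17.01 5.52 19.42
    endloop
  endfacet
  facet normal 1.0000 0.0000 0.0000
    outer loop
      vertex 17.01 0.00 0.00
      vertex 17.01 5.52 19.42
      vertex 17.01 0.00 19.42
    endloop
  endfacet
  facet normal 0.0000 1.0000 0.0000
    outer loop
      vertex 17.01 5.52 0.00
      vertex 7.44 5.52 0.00
      vertex 7.44 5.52 19.42
    endloop
  endfacet
  facet normal 0.0000 1.0000 0.0000
    outer loop
      vertex 17.01 5.52 0.00
      vertex 7.44 5.52 19.42
      vertex 17.01 5.52 19.42
    endloop
  endfacet
  facet normal 1.0000 0.0000 0.0000
    outer loop
      vertex 7.44 5.52 0.00
      vertex 7.44 15.77 0.00
      vertex 7.44 15.77 19.42
    endloop
  endfacet
  facet normal 1.0000 0.0000 0.0000
    outer loop
      vertex 7.44 5.52 0.00
      vertex 7.44 15.77 19.42
      vertex 7.44 5.52 19.42
    endloop
  endfacet
  facet normal 0.0000 1.0000 0.0000
    outer loop
      vertex 7.44 15.77 0.00
      vertex 0.00 15.77 0.00
      vertex 0.00 15.77 19.42
    endloop
  endfacet
  facet normal 0.0000 1.0000 0.0000
    outer loop
      vertex 7.44 15.77 0.00
      vertex 0.00 15.77 19.42
      vertex 7.44 15.77 19.42
    endloop
  endfacet
  facet normal -1.0000 0.0000 0.0000
    outer loop
      vertex 0.00 15.77 0.00
      vertex 0.00 0.00 0.00
      vertex 0.00 0.00 19.42
    endloop
  endfacet
  facet normal -1.0000 0.0000 0.0000
    outer loop
      vertex 0.00 15.77 0.00
      vertex 0.00 0.00 19.42
      vertex 0.00 15.77 19.42
    endloop
  endfacet
endsolid part

The G0 Z moves step by Δz≈4.86 mm. Every layer's G1 loop is the same polygon, so the solid is a straight extrusion of it from z=0 to z≈19.4. Closing with flat bottom and top caps and triangulating gives 20 facets — an L-shaped prism: outer 17 × 15.8 mm, arm thicknesses ≈ 5.52 mm (horizontal) and 7.44 mm (vertical), extruded 19.4 mm in z.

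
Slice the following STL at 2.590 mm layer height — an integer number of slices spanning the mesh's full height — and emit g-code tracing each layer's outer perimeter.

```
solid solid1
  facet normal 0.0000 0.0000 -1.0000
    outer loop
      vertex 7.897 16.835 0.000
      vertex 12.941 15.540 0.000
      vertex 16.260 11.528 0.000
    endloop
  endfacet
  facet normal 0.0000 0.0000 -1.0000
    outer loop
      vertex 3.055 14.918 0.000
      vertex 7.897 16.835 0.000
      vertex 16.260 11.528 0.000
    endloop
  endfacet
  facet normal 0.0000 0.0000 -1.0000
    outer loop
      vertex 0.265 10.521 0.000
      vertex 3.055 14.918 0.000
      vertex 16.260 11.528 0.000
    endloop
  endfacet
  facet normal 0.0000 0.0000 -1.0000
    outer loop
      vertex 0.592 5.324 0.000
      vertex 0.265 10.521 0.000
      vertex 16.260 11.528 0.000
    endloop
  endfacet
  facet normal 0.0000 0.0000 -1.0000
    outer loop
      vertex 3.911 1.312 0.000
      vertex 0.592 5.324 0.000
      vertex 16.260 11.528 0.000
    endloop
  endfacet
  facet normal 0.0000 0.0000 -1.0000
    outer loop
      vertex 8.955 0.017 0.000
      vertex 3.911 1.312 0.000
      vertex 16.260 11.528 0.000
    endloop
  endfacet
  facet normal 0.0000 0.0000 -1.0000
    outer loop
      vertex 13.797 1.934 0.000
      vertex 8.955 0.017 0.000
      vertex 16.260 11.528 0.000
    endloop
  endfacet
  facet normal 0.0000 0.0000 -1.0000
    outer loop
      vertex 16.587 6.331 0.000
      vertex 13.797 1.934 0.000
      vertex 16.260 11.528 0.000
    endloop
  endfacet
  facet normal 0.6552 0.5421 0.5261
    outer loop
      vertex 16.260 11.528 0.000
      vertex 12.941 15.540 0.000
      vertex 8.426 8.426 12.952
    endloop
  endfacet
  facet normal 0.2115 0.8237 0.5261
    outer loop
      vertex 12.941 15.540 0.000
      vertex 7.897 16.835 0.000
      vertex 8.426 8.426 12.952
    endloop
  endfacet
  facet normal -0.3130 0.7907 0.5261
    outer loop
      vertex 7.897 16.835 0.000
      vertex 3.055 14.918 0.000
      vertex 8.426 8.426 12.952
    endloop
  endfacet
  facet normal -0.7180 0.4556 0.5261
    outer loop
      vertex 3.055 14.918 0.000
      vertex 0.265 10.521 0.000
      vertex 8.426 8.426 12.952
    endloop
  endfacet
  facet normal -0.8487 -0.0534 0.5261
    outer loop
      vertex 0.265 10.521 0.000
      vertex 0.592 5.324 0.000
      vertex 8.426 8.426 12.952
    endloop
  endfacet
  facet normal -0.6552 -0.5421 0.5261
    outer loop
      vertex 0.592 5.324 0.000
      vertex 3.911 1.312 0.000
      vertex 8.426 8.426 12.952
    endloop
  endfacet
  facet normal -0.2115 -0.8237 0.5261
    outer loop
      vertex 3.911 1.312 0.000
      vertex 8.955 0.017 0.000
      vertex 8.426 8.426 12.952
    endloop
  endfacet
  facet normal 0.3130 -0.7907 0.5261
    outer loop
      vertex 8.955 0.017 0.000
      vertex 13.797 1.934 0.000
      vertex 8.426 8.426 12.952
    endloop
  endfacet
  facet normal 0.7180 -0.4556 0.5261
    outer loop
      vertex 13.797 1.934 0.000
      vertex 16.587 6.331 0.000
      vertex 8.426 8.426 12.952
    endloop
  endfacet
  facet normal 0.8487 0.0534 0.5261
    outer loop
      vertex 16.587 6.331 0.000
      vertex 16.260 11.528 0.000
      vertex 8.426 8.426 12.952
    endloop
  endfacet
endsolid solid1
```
; perimeter-only toolpath
G21 ; units = mm
G90 ; absolute positioning
G28 ; home
; layer 1
G0 Z2.590
G0 X14.693 Y10.908
G1 X12.038 Y14.117
G1 X8.003 Y15.153
G1 X4.129 Y13.620
G1 X1.897 Y10.102
G1 X2.159 Y5.944
G1 X4.814 Y2.735
G1 X8.849 Y1.699
G1 X12.723 Y3.232
G1 X14.955 Y6.750
G1 X14.693 Y10.908
; layer 2
G0 Z5.181
G0 X13.126 Y10.287
G1 X11.135 Y12.694
G1 X8.109 Y13.471
G1 X5.203 Y12.321
G1 X3.529 Y9.683
G1 X3.726 Y6.565
G1 X5.717 Y4.158
G1 X8.743 Y3.381
G1 X11.649 Y4.531
G1 X13.323 Y7.169
G1 X13.126 Y10.287
; layer 3
G0 Z7.771
G0 X11.560 Y9.667
G1 X10.232 Y11.272
G1 X8.214 Y11.790
G1 X6.278 Y11.023
G1 X5.162 Y9.264
G1 X5.292 Y7.185
G1 X6.620 Y5.580
G1 X8.638 Y5.062
G1 X10.574 Y5.829
G1 X11.690 Y7.588
G1 X11.560 Y9.667
; layer 4
G0 Z10.362
G0 X9.993 Y9.046
G1 X9.329 Y9.849
G1 X8.320 Y10.108
G1 X7.352 Y9.724
G1 X6.794 Y8.845
G1 X6.859 Y7.806
G1 X7.523 Y7.003
G1 X8.532 Y6.744
G1 X9.500 Y7.128
G1 X10.058 Y8.007
G1 X9.993 Y9.046
M2 ; end

The solid is a regular 10-sided pyramid, base circumscribed radius ≈ 8.43 mm, apex at z ≈ 13 mm. Slicing at Δz = 2.590 mm — 5 equal slices spanning the solid's height, so layer i sits at z = i·h/5 — gives 4 non-empty perimeters. Each is a 10-segment closed polygon; G0 lifts to the layer z and rapids to the start vertex, then G1 traces the edges. The cross-section shrinks linearly with z (the slice at the apex is degenerate and omitted).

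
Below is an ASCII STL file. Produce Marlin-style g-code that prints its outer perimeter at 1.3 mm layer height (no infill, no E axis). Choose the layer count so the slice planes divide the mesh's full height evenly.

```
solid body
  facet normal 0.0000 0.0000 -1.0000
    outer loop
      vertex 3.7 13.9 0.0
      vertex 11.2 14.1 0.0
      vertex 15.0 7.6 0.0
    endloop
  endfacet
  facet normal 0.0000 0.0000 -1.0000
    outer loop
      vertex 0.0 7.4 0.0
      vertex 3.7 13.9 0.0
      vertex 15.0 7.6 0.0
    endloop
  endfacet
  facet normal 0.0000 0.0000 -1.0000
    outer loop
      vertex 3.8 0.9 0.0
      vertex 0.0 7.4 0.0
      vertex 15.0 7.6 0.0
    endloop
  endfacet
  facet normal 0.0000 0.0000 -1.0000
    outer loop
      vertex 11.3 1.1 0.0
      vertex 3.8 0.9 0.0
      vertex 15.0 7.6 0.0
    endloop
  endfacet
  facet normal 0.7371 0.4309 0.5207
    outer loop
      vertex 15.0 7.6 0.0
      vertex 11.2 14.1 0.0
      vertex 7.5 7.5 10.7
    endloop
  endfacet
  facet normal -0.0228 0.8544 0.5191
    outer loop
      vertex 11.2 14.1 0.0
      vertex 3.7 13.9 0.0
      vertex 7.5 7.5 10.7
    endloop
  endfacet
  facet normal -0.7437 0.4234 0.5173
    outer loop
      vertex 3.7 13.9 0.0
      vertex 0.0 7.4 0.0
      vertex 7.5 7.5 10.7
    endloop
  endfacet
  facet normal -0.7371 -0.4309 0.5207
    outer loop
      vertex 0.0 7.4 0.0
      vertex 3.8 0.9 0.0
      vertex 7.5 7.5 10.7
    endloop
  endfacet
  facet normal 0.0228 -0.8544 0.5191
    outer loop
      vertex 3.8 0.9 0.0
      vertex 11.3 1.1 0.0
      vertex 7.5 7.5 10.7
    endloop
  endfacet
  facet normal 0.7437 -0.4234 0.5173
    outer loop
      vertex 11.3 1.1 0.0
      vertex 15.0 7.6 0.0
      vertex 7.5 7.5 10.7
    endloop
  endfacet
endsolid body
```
; perimeter-only toolpath
G21 ; units = mm
G90 ; absolute positioning
G28 ; home
; layer 1
G0 Z1.3
G0 X14.1 Y7.6
G1 X10.7 Y13.3
G1 X4.2 Y13.1
G1 X0.9 Y7.4
G1 X4.3 Y1.7
G1 X10.8 Y1.9
G1 X14.1 Y7.6
; layer 2
G0 Z2.7
G0 X13.1 Y7.6
G1 X10.3 Y12.4
G1 X4.7 Y12.3
G1 X1.9 Y7.4
G1 X4.7 Y2.5
G1 X10.4 Y2.7
G1 X13.1 Y7.6
; layer 3
G0 Z4.0
G0 X12.2 Y7.6
G1 X9.8 Y11.6
G1 X5.1 Y11.5
G1 X2.8 Y7.4
G1 X5.2 Y3.4
G1 X9.9 Y3.5
G1 X12.2 Y7.6
; layer 4
G0 Z5.3
G0 X11.2 Y7.5
G1 X9.3 Y10.8
G1 X5.6 Y10.7
G1 X3.8 Y7.5
G1 X5.7 Y4.2
G1 X9.4 Y4.3
G1 X11.2 Y7.5
; layer 5
G0 Z6.7
G0 X10.3 Y7.5
G1 X8.9 Y10.0
G1 X6.1 Y9.9
G1 X4.7 Y7.5
G1 X6.1 Y5.0
G1 X8.9 Y5.1
G1 X10.3 Y7.5
; layer 6
G0 Z8.0
G0 X9.4 Y7.5
G1 X8.4 Y9.2
G1 X6.5 Y9.1
G1 X5.6 Y7.5
G1 X6.6 Y5.8
G1 X8.5 Y5.9
G1 X9.4 Y7.5
; layer 7
G0 Z9.4
G0 X8.4 Y7.5
G1 X8.0 Y8.3
G1 X7.0 Y8.3
G1 X6.6 Y7.5
G1 X7.0 Y6.7
G1 X8.0 Y6.7
G1 X8.4 Y7.5
M2 ; end

The solid is a regular 6-sided pyramid, base circumscribed radius ≈ 7.5 mm, apex at z ≈ 10.7 mm. Slicing at Δz = 1.3 mm — 8 equal slices spanning the solid's height, so layer i sits at z = i·h/8 — gives 7 non-empty perimeters. Each is a 6-segment closed polygon; G0 lifts to the layer z and rapids to the start vertex, then G1 traces the edges. The cross-section shrinks linearly with z (the slice at the apex is degenerate and omitted).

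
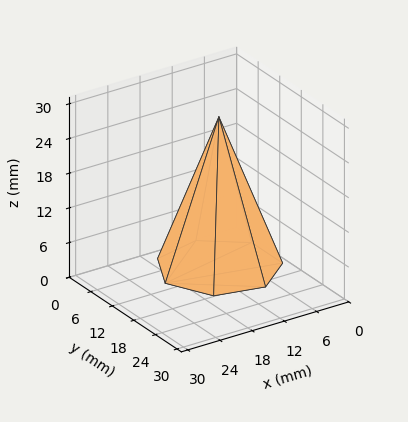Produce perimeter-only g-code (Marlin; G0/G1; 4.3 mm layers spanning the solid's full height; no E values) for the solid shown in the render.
Reading the render: the shape is a regular 7-sided pyramid, base circumscribed radius ≈ 10 mm, apex at z ≈ 26 mm (dimensions read to the nearest mm from the axis ticks). For the g-code, the solid's height is divided into equal slices at the stated Δz and each level perimeter traced with G1 moves after a G0 lift.

; perimeter-only toolpath
G21 ; units = mm
G90 ; absolute positioning
G28 ; home
; layer 1
G0 Z4.3
G0 X18.3 Y10.0
G1 X15.2 Y16.5
G1 X8.2 Y18.1
G1 X2.5 Y13.6
G1 X2.5 Y6.4
G1 X8.2 Y1.9
G1 X15.2 Y3.5
G1 X18.3 Y10.0
; layer 2
G0 Z8.7
G0 X16.7 Y10.0
G1 X14.1 Y15.2
G1 X8.5 Y16.5
G1 X4.0 Y12.9
G1 X4.0 Y7.1
G1 X8.5 Y3.5
G1 X14.1 Y4.8
G1 X16.7 Y10.0
; layer 3
G0 Z13.0
G0 X15.0 Y10.0
G1 X13.1 Y13.9
G1 X8.9 Y14.8
G1 X5.5 Y12.2
G1 X5.5 Y7.8
G1 X8.9 Y5.2
G1 X13.1 Y6.1
G1 X15.0 Y10.0
; layer 4
G0 Z17.3
G0 X13.3 Y10.0
G1 X12.1 Y12.6
G1 X9.3 Y13.2
G1 X7.0 Y11.4
G1 X7.0 Y8.6
G1 X9.3 Y6.8
G1 X12.1 Y7.4
G1 X13.3 Y10.0
; layer 5
G0 Z21.7
G0 X11.7 Y10.0
G1 X11.0 Y11.3
G1 X9.6 Y11.6
G1 X8.5 Y10.7
G1 X8.5 Y9.3
G1 X9.6 Y8.4
G1 X11.0 Y8.7
G1 X11.7 Y10.0
M2 ; end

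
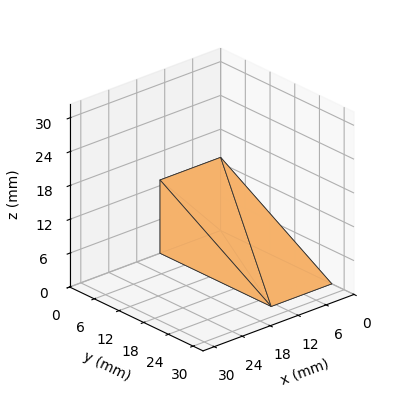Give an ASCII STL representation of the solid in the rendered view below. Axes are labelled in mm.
Reading the render: the shape is a wedge (ramp): 13 × 27 mm base, rising to 13 mm along the y=0 edge and sloping linearly to z=0 at y=27 (dimensions read to the nearest mm from the axis ticks). For the STL, each face is triangulated and given an outward normal.

solid part
  facet normal 0.0000 0.0000 -1.0000
    outer loop
      vertex 13.00 27.00 0.00
      vertex 13.00 0.00 0.00
      vertex 0.00 0.00 0.00
    endloop
  endfacet
  facet normal 0.0000 0.0000 -1.0000
    outer loop
      vertex 0.00 27.00 0.00
      vertex 13.00 27.00 0.00
      vertex 0.00 0.00 0.00
    endloop
  endfacet
  facet normal 0.0000 -1.0000 0.0000
    outer loop
      vertex 0.00 0.00 0.00
      vertex 13.00 0.00 0.00
      vertex 13.00 0.00 13.00
    endloop
  endfacet
  facet normal 0.0000 -1.0000 0.0000
    outer loop
      vertex 0.00 0.00 0.00
      vertex 13.00 0.00 13.00
      vertex 0.00 0.00 13.00
    endloop
  endfacet
  facet normal 0.0000 0.4338 0.9010
    outer loop
      vertex 0.00 0.00 13.00
      vertex 13.00 0.00 13.00
      vertex 13.00 27.00 0.00
    endloop
  endfacet
  facet normal 0.0000 0.4338 0.9010
    outer loop
      vertex 0.00 0.00 13.00
      vertex 13.00 27.00 0.00
      vertex 0.00 27.00 0.00
    endloop
  endfacet
  facet normal -1.0000 0.0000 0.0000
    outer loop
      vertex 0.00 0.00 13.00
      vertex 0.00 27.00 0.00
      vertex 0.00 0.00 0.00
    endloop
  endfacet
  facet normal 1.0000 0.0000 0.0000
    outer loop
      vertex 13.00 0.00 0.00
      vertex 13.00 27.00 0.00
      vertex 13.00 0.00 13.00
    endloop
  endfacet
endsolid part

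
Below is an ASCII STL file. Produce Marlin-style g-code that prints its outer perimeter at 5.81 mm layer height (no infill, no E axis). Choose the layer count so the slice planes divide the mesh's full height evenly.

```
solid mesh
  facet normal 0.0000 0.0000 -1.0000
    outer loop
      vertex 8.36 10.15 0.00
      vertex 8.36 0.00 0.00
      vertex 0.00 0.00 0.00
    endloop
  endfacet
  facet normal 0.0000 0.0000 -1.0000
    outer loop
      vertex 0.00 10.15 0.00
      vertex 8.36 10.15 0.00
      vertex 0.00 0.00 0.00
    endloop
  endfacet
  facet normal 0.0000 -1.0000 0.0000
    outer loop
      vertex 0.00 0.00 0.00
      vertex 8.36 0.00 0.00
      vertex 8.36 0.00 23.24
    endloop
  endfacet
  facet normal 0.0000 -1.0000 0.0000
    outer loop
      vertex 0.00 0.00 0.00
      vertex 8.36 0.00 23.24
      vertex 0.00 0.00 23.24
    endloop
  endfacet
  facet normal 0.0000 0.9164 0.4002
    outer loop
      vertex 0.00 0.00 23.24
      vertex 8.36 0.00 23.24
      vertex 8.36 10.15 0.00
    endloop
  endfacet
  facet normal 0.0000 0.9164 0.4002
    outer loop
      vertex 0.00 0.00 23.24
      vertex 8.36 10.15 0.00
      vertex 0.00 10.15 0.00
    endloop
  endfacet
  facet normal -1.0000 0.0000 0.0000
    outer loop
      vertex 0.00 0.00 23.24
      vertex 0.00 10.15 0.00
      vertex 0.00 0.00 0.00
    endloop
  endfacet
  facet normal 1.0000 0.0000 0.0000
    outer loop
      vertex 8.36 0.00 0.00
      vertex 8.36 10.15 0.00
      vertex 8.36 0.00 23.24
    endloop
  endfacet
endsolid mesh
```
; perimeter-only toolpath
G21 ; units = mm
G90 ; absolute positioning
G28 ; home
; layer 1
G0 Z5.81
G0 X0.00 Y0.00
G1 X8.36 Y0.00
G1 X8.36 Y7.61
G1 X0.00 Y7.61
G1 X0.00 Y0.00
; layer 2
G0 Z11.62
G0 X0.00 Y0.00
G1 X8.36 Y0.00
G1 X8.36 Y5.08
G1 X0.00 Y5.08
G1 X0.00 Y0.00
; layer 3
G0 Z17.43
G0 X0.00 Y0.00
G1 X8.36 Y0.00
G1 X8.36 Y2.54
G1 X0.00 Y2.54
G1 X0.00 Y0.00
M2 ; end

The solid is a wedge (ramp): 8.36 × 10.2 mm base, rising to 23.2 mm along the y=0 edge and sloping linearly to z=0 at y=10.2. Slicing at Δz = 5.81 mm — 4 equal slices spanning the solid's height, so layer i sits at z = i·h/4 — gives 3 non-empty perimeters. Each is a 4-segment closed polygon; G0 lifts to the layer z and rapids to the start vertex, then G1 traces the edges. The cross-section shrinks linearly with z (the slice at the apex is degenerate and omitted).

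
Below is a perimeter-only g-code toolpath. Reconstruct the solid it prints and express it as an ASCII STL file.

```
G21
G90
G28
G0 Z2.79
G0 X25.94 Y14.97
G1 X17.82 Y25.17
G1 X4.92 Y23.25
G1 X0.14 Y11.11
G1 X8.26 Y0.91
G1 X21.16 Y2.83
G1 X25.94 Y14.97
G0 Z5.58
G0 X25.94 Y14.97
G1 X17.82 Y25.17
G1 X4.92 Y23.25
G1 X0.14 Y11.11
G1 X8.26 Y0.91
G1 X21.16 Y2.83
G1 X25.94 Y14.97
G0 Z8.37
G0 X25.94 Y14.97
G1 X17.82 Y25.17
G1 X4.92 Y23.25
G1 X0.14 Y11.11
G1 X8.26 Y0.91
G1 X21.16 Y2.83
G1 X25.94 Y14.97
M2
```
solid part
  facet normal 0.0000 0.0000 -1.0000
    outer loop
      vertex 4.92 23.25 0.00
      vertex 17.82 25.17 0.00
      vertex 25.94 14.97 0.00
    endloop
  endfacet
  facet normal 0.0000 0.0000 -1.0000
    outer loop
      vertex 0.14 11.11 0.00
      vertex 4.92 23.25 0.00
      vertex 25.94 14.97 0.00
    endloop
  endfacet
  facet normal 0.0000 0.0000 -1.0000
    outer loop
      vertex 8.26 0.91 0.00
      vertex 0.14 11.11 0.00
      vertex 25.94 14.97 0.00
    endloop
  endfacet
  facet normal 0.0000 0.0000 -1.0000
    outer loop
      vertex 21.16 2.83 0.00
      vertex 8.26 0.91 0.00
      vertex 25.94 14.97 0.00
    endloop
  endfacet
  facet normal 0.0000 0.0000 1.0000
    outer loop
      vertex 25.94 14.97 8.37
      vertex 17.82 25.17 8.37
      vertex 4.92 23.25 8.37
    endloop
  endfacet
  facet normal 0.0000 0.0000 1.0000
    outer loop
      vertex 25.94 14.97 8.37
      vertex 4.92 23.25 8.37
      vertex 0.14 11.11 8.37
    endloop
  endfacet
  facet normal 0.0000 0.0000 1.0000
    outer loop
      vertex 25.94 14.97 8.37
      vertex 0.14 11.11 8.37
      vertex 8.26 0.91 8.37
    endloop
  endfacet
  facet normal 0.0000 0.0000 1.0000
    outer loop
      vertex 25.94 14.97 8.37
      vertex 8.26 0.91 8.37
      vertex 21.16 2.83 8.37
    endloop
  endfacet
  facet normal 0.7824 0.6228 0.0000
    outer loop
      vertex 25.94 14.97 0.00
      vertex 17.82 25.17 0.00
      vertex 17.82 25.17 8.37
    endloop
  endfacet
  facet normal 0.7824 0.6228 0.0000
    outer loop
      vertex 25.94 14.97 0.00
      vertex 17.82 25.17 8.37
      vertex 25.94 14.97 8.37
    endloop
  endfacet
  facet normal -0.1472 0.9891 0.0000
    outer loop
      vertex 17.82 25.17 0.00
      vertex 4.92 23.25 0.00
      vertex 4.92 23.25 8.37
    endloop
  endfacet
  facet normal -0.1472 0.9891 0.0000
    outer loop
      vertex 17.82 25.17 0.00
      vertex 4.92 23.25 8.37
      vertex 17.82 25.17 8.37
    endloop
  endfacet
  facet normal -0.9305 0.3664 0.0000
    outer loop
      vertex 4.92 23.25 0.00
      vertex 0.14 11.11 0.00
      vertex 0.14 11.11 8.37
    endloop
  endfacet
  facet normal -0.9305 0.3664 0.0000
    outer loop
      vertex 4.92 23.25 0.00
      vertex 0.14 11.11 8.37
      vertex 4.92 23.25 8.37
    endloop
  endfacet
  facet normal -0.7824 -0.6228 0.0000
    outer loop
      vertex 0.14 11.11 0.00
      vertex 8.26 0.91 0.00
      vertex 8.26 0.91 8.37
    endloop
  endfacet
  facet normal -0.7824 -0.6228 0.0000
    outer loop
      vertex 0.14 11.11 0.00
      vertex 8.26 0.91 8.37
      vertex 0.14 11.11 8.37
    endloop
  endfacet
  facet normal 0.1472 -0.9891 0.0000
    outer loop
      vertex 8.26 0.91 0.00
      vertex 21.16 2.83 0.00
      vertex 21.16 2.83 8.37
    endloop
  endfacet
  facet normal 0.1472 -0.9891 0.0000
    outer loop
      vertex 8.26 0.91 0.00
      vertex 21.16 2.83 8.37
      vertex 8.26 0.91 8.37
    endloop
  endfacet
  facet normal 0.9305 -0.3664 0.0000
    outer loop
      vertex 21.16 2.83 0.00
      vertex 25.94 14.97 0.00
      vertex 25.94 14.97 8.37
    endloop
  endfacet
  facet normal 0.9305 -0.3664 0.0000
    outer loop
      vertex 21.16 2.83 0.00
      vertex 25.94 14.97 8.37
      vertex 21.16 2.83 8.37
    endloop
  endfacet
endsolid part

The G0 Z moves step by Δz≈2.79 mm. Every layer's G1 loop is the same polygon, so the solid is a straight extrusion of it from z=0 to z≈8.37. Closing with flat bottom and top caps and triangulating gives 20 facets — a regular 6-sided prism (a cylinder approximated with 6 flat sides), circumscribed radius ≈ 13 mm, height ≈ 8.37 mm.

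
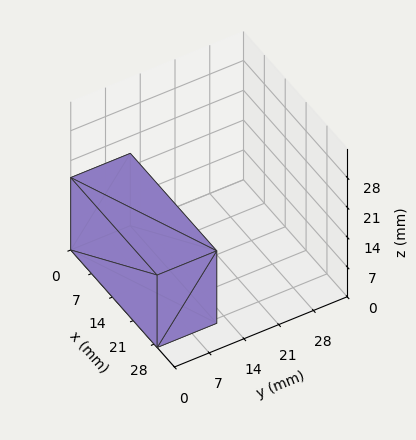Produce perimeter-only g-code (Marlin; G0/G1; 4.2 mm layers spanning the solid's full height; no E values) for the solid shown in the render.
Reading the render: the shape is a rectangular box, roughly 29 × 12 mm footprint and 17 mm tall (dimensions read to the nearest mm from the axis ticks). For the g-code, the solid's height is divided into equal slices at the stated Δz and each level perimeter traced with G1 moves after a G0 lift.

; perimeter-only toolpath
G21 ; units = mm
G90 ; absolute positioning
G28 ; home
; layer 1
G0 Z4.2
G0 X0.0 Y0.0
G1 X29.0 Y0.0
G1 X29.0 Y12.0
G1 X0.0 Y12.0
G1 X0.0 Y0.0
; layer 2
G0 Z8.5
G0 X0.0 Y0.0
G1 X29.0 Y0.0
G1 X29.0 Y12.0
G1 X0.0 Y12.0
G1 X0.0 Y0.0
; layer 3
G0 Z12.8
G0 X0.0 Y0.0
G1 X29.0 Y0.0
G1 X29.0 Y12.0
G1 X0.0 Y12.0
G1 X0.0 Y0.0
; layer 4
G0 Z17.0
G0 X0.0 Y0.0
G1 X29.0 Y0.0
G1 X29.0 Y12.0
G1 X0.0 Y12.0
G1 X0.0 Y0.0
M2 ; end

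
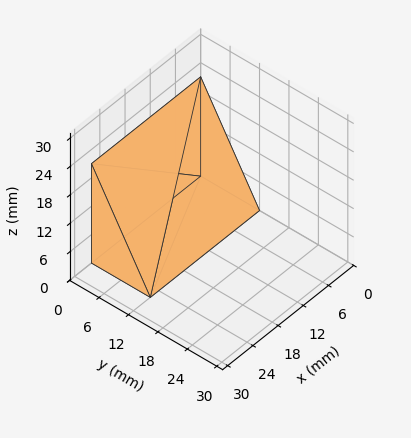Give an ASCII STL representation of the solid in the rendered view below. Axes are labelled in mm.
Reading the render: the shape is a wedge (ramp): 26 × 12 mm base, rising to 21 mm along the y=0 edge and sloping linearly to z=0 at y=12 (dimensions read to the nearest mm from the axis ticks). For the STL, each face is triangulated and given an outward normal.

solid part
  facet normal 0.0000 0.0000 -1.0000
    outer loop
      vertex 26.0 12.0 0.0
      vertex 26.0 0.0 0.0
      vertex 0.0 0.0 0.0
    endloop
  endfacet
  facet normal 0.0000 0.0000 -1.0000
    outer loop
      vertex 0.0 12.0 0.0
      vertex 26.0 12.0 0.0
      vertex 0.0 0.0 0.0
    endloop
  endfacet
  facet normal 0.0000 -1.0000 0.0000
    outer loop
      vertex 0.0 0.0 0.0
      vertex 26.0 0.0 0.0
      vertex 26.0 0.0 21.0
    endloop
  endfacet
  facet normal 0.0000 -1.0000 0.0000
    outer loop
      vertex 0.0 0.0 0.0
      vertex 26.0 0.0 21.0
      vertex 0.0 0.0 21.0
    endloop
  endfacet
  facet normal 0.0000 0.8682 0.4961
    outer loop
      vertex 0.0 0.0 21.0
      vertex 26.0 0.0 21.0
      vertex 26.0 12.0 0.0
    endloop
  endfacet
  facet normal 0.0000 0.8682 0.4961
    outer loop
      vertex 0.0 0.0 21.0
      vertex 26.0 12.0 0.0
      vertex 0.0 12.0 0.0
    endloop
  endfacet
  facet normal -1.0000 0.0000 0.0000
    outer loop
      vertex 0.0 0.0 21.0
      vertex 0.0 12.0 0.0
      vertex 0.0 0.0 0.0
    endloop
  endfacet
  facet normal 1.0000 0.0000 0.0000
    outer loop
      vertex 26.0 0.0 0.0
      vertex 26.0 12.0 0.0
      vertex 26.0 0.0 21.0
    endloop
  endfacet
endsolid part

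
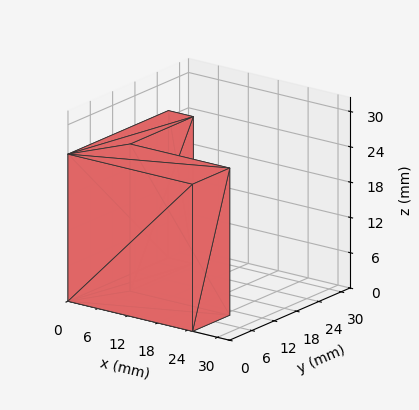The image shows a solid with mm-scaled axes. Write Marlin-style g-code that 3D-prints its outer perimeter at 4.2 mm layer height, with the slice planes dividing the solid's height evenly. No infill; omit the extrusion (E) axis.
Reading the render: the shape is an L-shaped prism: outer 25 × 27 mm, arm thicknesses ≈ 10 mm (horizontal) and 5 mm (vertical), extruded 25 mm in z (dimensions read to the nearest mm from the axis ticks). For the g-code, the solid's height is divided into equal slices at the stated Δz and each level perimeter traced with G1 moves after a G0 lift.

; perimeter-only toolpath
G21 ; units = mm
G90 ; absolute positioning
G28 ; home
; layer 1
G0 Z4.2
G0 X0.0 Y0.0
G1 X25.0 Y0.0
G1 X25.0 Y10.0
G1 X5.0 Y10.0
G1 X5.0 Y27.0
G1 X0.0 Y27.0
G1 X0.0 Y0.0
; layer 2
G0 Z8.3
G0 X0.0 Y0.0
G1 X25.0 Y0.0
G1 X25.0 Y10.0
G1 X5.0 Y10.0
G1 X5.0 Y27.0
G1 X0.0 Y27.0
G1 X0.0 Y0.0
; layer 3
G0 Z12.5
G0 X0.0 Y0.0
G1 X25.0 Y0.0
G1 X25.0 Y10.0
G1 X5.0 Y10.0
G1 X5.0 Y27.0
G1 X0.0 Y27.0
G1 X0.0 Y0.0
; layer 4
G0 Z16.7
G0 X0.0 Y0.0
G1 X25.0 Y0.0
G1 X25.0 Y10.0
G1 X5.0 Y10.0
G1 X5.0 Y27.0
G1 X0.0 Y27.0
G1 X0.0 Y0.0
; layer 5
G0 Z20.8
G0 X0.0 Y0.0
G1 X25.0 Y0.0
G1 X25.0 Y10.0
G1 X5.0 Y10.0
G1 X5.0 Y27.0
G1 X0.0 Y27.0
G1 X0.0 Y0.0
; layer 6
G0 Z25.0
G0 X0.0 Y0.0
G1 X25.0 Y0.0
G1 X25.0 Y10.0
G1 X5.0 Y10.0
G1 X5.0 Y27.0
G1 X0.0 Y27.0
G1 X0.0 Y0.0
M2 ; end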